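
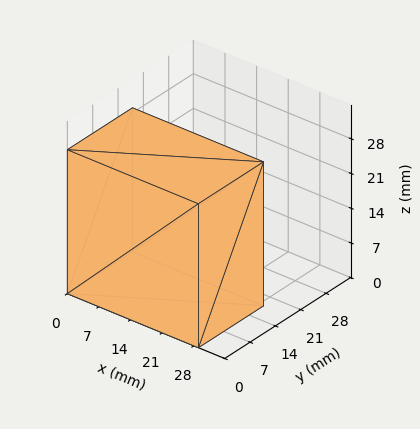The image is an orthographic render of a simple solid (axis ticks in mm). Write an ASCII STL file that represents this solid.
Reading the render: the shape is a rectangular box, roughly 29 × 18 mm footprint and 29 mm tall (dimensions read to the nearest mm from the axis ticks). For the STL, each face is triangulated and given an outward normal.

solid part
  facet normal 0.0000 0.0000 -1.0000
    outer loop
      vertex 29.00 18.00 0.00
      vertex 29.00 0.00 0.00
      vertex 0.00 0.00 0.00
    endloop
  endfacet
  facet normal 0.0000 0.0000 -1.0000
    outer loop
      vertex 0.00 18.00 0.00
      vertex 29.00 18.00 0.00
      vertex 0.00 0.00 0.00
    endloop
  endfacet
  facet normal 0.0000 0.0000 1.0000
    outer loop
      vertex 0.00 0.00 29.00
      vertex 29.00 0.00 29.00
      vertex 29.00 18.00 29.00
    endloop
  endfacet
  facet normal 0.0000 0.0000 1.0000
    outer loop
      vertex 0.00 0.00 29.00
      vertex 29.00 18.00 29.00
      vertex 0.00 18.00 29.00
    endloop
  endfacet
  facet normal 0.0000 -1.0000 0.0000
    outer loop
      vertex 0.00 0.00 0.00
      vertex 29.00 0.00 0.00
      vertex 29.00 0.00 29.00
    endloop
  endfacet
  facet normal 0.0000 -1.0000 0.0000
    outer loop
      vertex 0.00 0.00 0.00
      vertex 29.00 0.00 29.00
      vertex 0.00 0.00 29.00
    endloop
  endfacet
  facet normal 0.0000 1.0000 0.0000
    outer loop
      vertex 29.00 18.00 29.00
      vertex 29.00 18.00 0.00
      vertex 0.00 18.00 0.00
    endloop
  endfacet
  facet normal 0.0000 1.0000 0.0000
    outer loop
      vertex 0.00 18.00 29.00
      vertex 29.00 18.00 29.00
      vertex 0.00 18.00 0.00
    endloop
  endfacet
  facet normal -1.0000 0.0000 0.0000
    outer loop
      vertex 0.00 18.00 29.00
      vertex 0.00 18.00 0.00
      vertex 0.00 0.00 0.00
    endloop
  endfacet
  facet normal -1.0000 0.0000 0.0000
    outer loop
      vertex 0.00 0.00 29.00
      vertex 0.00 18.00 29.00
      vertex 0.00 0.00 0.00
    endloop
  endfacet
  facet normal 1.0000 0.0000 0.0000
    outer loop
      vertex 29.00 0.00 0.00
      vertex 29.00 18.00 0.00
      vertex 29.00 18.00 29.00
    endloop
  endfacet
  facet normal 1.0000 0.0000 0.0000
    outer loop
      vertex 29.00 0.00 0.00
      vertex 29.00 18.00 29.00
      vertex 29.00 0.00 29.00
    endloop
  endfacet
endsolid part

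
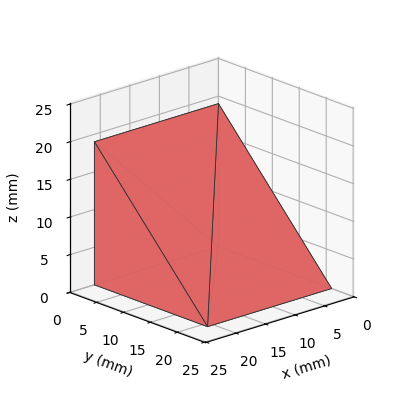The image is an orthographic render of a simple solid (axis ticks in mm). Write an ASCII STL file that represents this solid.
Reading the render: the shape is a wedge (ramp): 21 × 21 mm base, rising to 19 mm along the y=0 edge and sloping linearly to z=0 at y=21 (dimensions read to the nearest mm from the axis ticks). For the STL, each face is triangulated and given an outward normal.

solid part
  facet normal 0.0000 0.0000 -1.0000
    outer loop
      vertex 21.0 21.0 0.0
      vertex 21.0 0.0 0.0
      vertex 0.0 0.0 0.0
    endloop
  endfacet
  facet normal 0.0000 0.0000 -1.0000
    outer loop
      vertex 0.0 21.0 0.0
      vertex 21.0 21.0 0.0
      vertex 0.0 0.0 0.0
    endloop
  endfacet
  facet normal 0.0000 -1.0000 0.0000
    outer loop
      vertex 0.0 0.0 0.0
      vertex 21.0 0.0 0.0
      vertex 21.0 0.0 19.0
    endloop
  endfacet
  facet normal 0.0000 -1.0000 0.0000
    outer loop
      vertex 0.0 0.0 0.0
      vertex 21.0 0.0 19.0
      vertex 0.0 0.0 19.0
    endloop
  endfacet
  facet normal 0.0000 0.6709 0.7415
    outer loop
      vertex 0.0 0.0 19.0
      vertex 21.0 0.0 19.0
      vertex 21.0 21.0 0.0
    endloop
  endfacet
  facet normal 0.0000 0.6709 0.7415
    outer loop
      vertex 0.0 0.0 19.0
      vertex 21.0 21.0 0.0
      vertex 0.0 21.0 0.0
    endloop
  endfacet
  facet normal -1.0000 0.0000 0.0000
    outer loop
      vertex 0.0 0.0 19.0
      vertex 0.0 21.0 0.0
      vertex 0.0 0.0 0.0
    endloop
  endfacet
  facet normal 1.0000 0.0000 0.0000
    outer loop
      vertex 21.0 0.0 0.0
      vertex 21.0 21.0 0.0
      vertex 21.0 0.0 19.0
    endloop
  endfacet
endsolid part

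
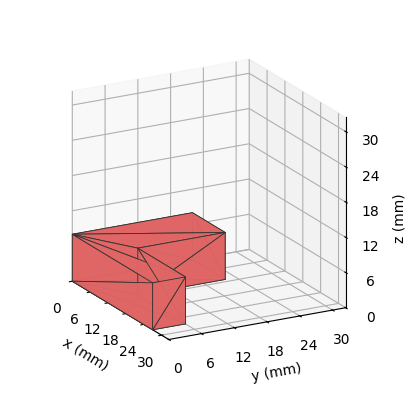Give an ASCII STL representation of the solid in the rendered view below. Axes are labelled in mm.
Reading the render: the shape is an L-shaped prism: outer 27 × 22 mm, arm thicknesses ≈ 6 mm (horizontal) and 11 mm (vertical), extruded 8 mm in z (dimensions read to the nearest mm from the axis ticks). For the STL, each face is triangulated and given an outward normal.

solid part
  facet normal 0.0000 0.0000 -1.0000
    outer loop
      vertex 27.000 6.000 0.000
      vertex 27.000 0.000 0.000
      vertex 0.000 0.000 0.000
    endloop
  endfacet
  facet normal 0.0000 0.0000 -1.0000
    outer loop
      vertex 11.000 6.000 0.000
      vertex 27.000 6.000 0.000
      vertex 0.000 0.000 0.000
    endloop
  endfacet
  facet normal 0.0000 0.0000 -1.0000
    outer loop
      vertex 11.000 22.000 0.000
      vertex 11.000 6.000 0.000
      vertex 0.000 0.000 0.000
    endloop
  endfacet
  facet normal 0.0000 0.0000 -1.0000
    outer loop
      vertex 0.000 22.000 0.000
      vertex 11.000 22.000 0.000
      vertex 0.000 0.000 0.000
    endloop
  endfacet
  facet normal 0.0000 0.0000 1.0000
    outer loop
      vertex 0.000 0.000 8.000
      vertex 27.000 0.000 8.000
      vertex 27.000 6.000 8.000
    endloop
  endfacet
  facet normal 0.0000 0.0000 1.0000
    outer loop
      vertex 0.000 0.000 8.000
      vertex 27.000 6.000 8.000
      vertex 11.000 6.000 8.000
    endloop
  endfacet
  facet normal 0.0000 0.0000 1.0000
    outer loop
      vertex 0.000 0.000 8.000
      vertex 11.000 6.000 8.000
      vertex 11.000 22.000 8.000
    endloop
  endfacet
  facet normal 0.0000 0.0000 1.0000
    outer loop
      vertex 0.000 0.000 8.000
      vertex 11.000 22.000 8.000
      vertex 0.000 22.000 8.000
    endloop
  endfacet
  facet normal 0.0000 -1.0000 0.0000
    outer loop
      vertex 0.000 0.000 0.000
      vertex 27.000 0.000 0.000
      vertex 27.000 0.000 8.000
    endloop
  endfacet
  facet normal 0.0000 -1.0000 0.0000
    outer loop
      vertex 0.000 0.000 0.000
      vertex 27.000 0.000 8.000
      vertex 0.000 0.000 8.000
    endloop
  endfacet
  facet normal 1.0000 0.0000 0.0000
    outer loop
      vertex 27.000 0.000 0.000
      vertex 27.000 6.000 0.000
      vertex 27.000 6.000 8.000
    endloop
  endfacet
  facet normal 1.0000 0.0000 0.0000
    outer loop
      vertex 27.000 0.000 0.000
      vertex 27.000 6.000 8.000
      vertex 27.000 0.000 8.000
    endloop
  endfacet
  facet normal 0.0000 1.0000 0.0000
    outer loop
      vertex 27.000 6.000 0.000
      vertex 11.000 6.000 0.000
      vertex 11.000 6.000 8.000
    endloop
  endfacet
  facet normal 0.0000 1.0000 0.0000
    outer loop
      vertex 27.000 6.000 0.000
      vertex 11.000 6.000 8.000
      vertex 27.000 6.000 8.000
    endloop
  endfacet
  facet normal 1.0000 0.0000 0.0000
    outer loop
      vertex 11.000 6.000 0.000
      vertex 11.000 22.000 0.000
      vertex 11.000 22.000 8.000
    endloop
  endfacet
  facet normal 1.0000 0.0000 0.0000
    outer loop
      vertex 11.000 6.000 0.000
      vertex 11.000 22.000 8.000
      vertex 11.000 6.000 8.000
    endloop
  endfacet
  facet normal 0.0000 1.0000 0.0000
    outer loop
      vertex 11.000 22.000 0.000
      vertex 0.000 22.000 0.000
      vertex 0.000 22.000 8.000
    endloop
  endfacet
  facet normal 0.0000 1.0000 0.0000
    outer loop
      vertex 11.000 22.000 0.000
      vertex 0.000 22.000 8.000
      vertex 11.000 22.000 8.000
    endloop
  endfacet
  facet normal -1.0000 0.0000 0.0000
    outer loop
      vertex 0.000 22.000 0.000
      vertex 0.000 0.000 0.000
      vertex 0.000 0.000 8.000
    endloop
  endfacet
  facet normal -1.0000 0.0000 0.0000
    outer loop
      vertex 0.000 22.000 0.000
      vertex 0.000 0.000 8.000
      vertex 0.000 22.000 8.000
    endloop
  endfacet
endsolid part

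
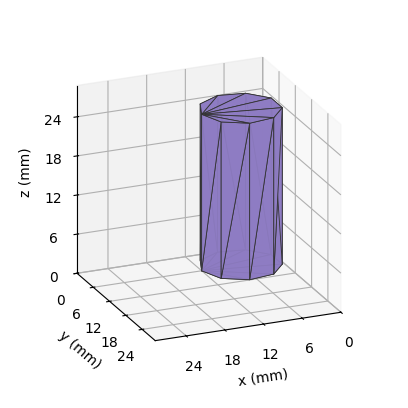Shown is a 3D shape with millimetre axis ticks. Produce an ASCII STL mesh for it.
Reading the render: the shape is a regular 9-sided prism (a cylinder approximated with 9 flat sides), circumscribed radius ≈ 6 mm, height ≈ 24 mm (dimensions read to the nearest mm from the axis ticks). For the STL, each face is triangulated and given an outward normal.

solid part
  facet normal 0.0000 0.0000 -1.0000
    outer loop
      vertex 7.042 11.909 0.000
      vertex 10.596 9.857 0.000
      vertex 12.000 6.000 0.000
    endloop
  endfacet
  facet normal 0.0000 0.0000 -1.0000
    outer loop
      vertex 3.000 11.196 0.000
      vertex 7.042 11.909 0.000
      vertex 12.000 6.000 0.000
    endloop
  endfacet
  facet normal 0.0000 0.0000 -1.0000
    outer loop
      vertex 0.362 8.052 0.000
      vertex 3.000 11.196 0.000
      vertex 12.000 6.000 0.000
    endloop
  endfacet
  facet normal 0.0000 0.0000 -1.0000
    outer loop
      vertex 0.362 3.948 0.000
      vertex 0.362 8.052 0.000
      vertex 12.000 6.000 0.000
    endloop
  endfacet
  facet normal 0.0000 0.0000 -1.0000
    outer loop
      vertex 3.000 0.804 0.000
      vertex 0.362 3.948 0.000
      vertex 12.000 6.000 0.000
    endloop
  endfacet
  facet normal 0.0000 0.0000 -1.0000
    outer loop
      vertex 7.042 0.091 0.000
      vertex 3.000 0.804 0.000
      vertex 12.000 6.000 0.000
    endloop
  endfacet
  facet normal 0.0000 0.0000 -1.0000
    outer loop
      vertex 10.596 2.143 0.000
      vertex 7.042 0.091 0.000
      vertex 12.000 6.000 0.000
    endloop
  endfacet
  facet normal 0.0000 0.0000 1.0000
    outer loop
      vertex 12.000 6.000 24.000
      vertex 10.596 9.857 24.000
      vertex 7.042 11.909 24.000
    endloop
  endfacet
  facet normal 0.0000 0.0000 1.0000
    outer loop
      vertex 12.000 6.000 24.000
      vertex 7.042 11.909 24.000
      vertex 3.000 11.196 24.000
    endloop
  endfacet
  facet normal 0.0000 0.0000 1.0000
    outer loop
      vertex 12.000 6.000 24.000
      vertex 3.000 11.196 24.000
      vertex 0.362 8.052 24.000
    endloop
  endfacet
  facet normal 0.0000 0.0000 1.0000
    outer loop
      vertex 12.000 6.000 24.000
      vertex 0.362 8.052 24.000
      vertex 0.362 3.948 24.000
    endloop
  endfacet
  facet normal 0.0000 0.0000 1.0000
    outer loop
      vertex 12.000 6.000 24.000
      vertex 0.362 3.948 24.000
      vertex 3.000 0.804 24.000
    endloop
  endfacet
  facet normal 0.0000 0.0000 1.0000
    outer loop
      vertex 12.000 6.000 24.000
      vertex 3.000 0.804 24.000
      vertex 7.042 0.091 24.000
    endloop
  endfacet
  facet normal 0.0000 0.0000 1.0000
    outer loop
      vertex 12.000 6.000 24.000
      vertex 7.042 0.091 24.000
      vertex 10.596 2.143 24.000
    endloop
  endfacet
  facet normal 0.9397 0.3421 0.0000
    outer loop
      vertex 12.000 6.000 0.000
      vertex 10.596 9.857 0.000
      vertex 10.596 9.857 24.000
    endloop
  endfacet
  facet normal 0.9397 0.3421 0.0000
    outer loop
      vertex 12.000 6.000 0.000
      vertex 10.596 9.857 24.000
      vertex 12.000 6.000 24.000
    endloop
  endfacet
  facet normal 0.5000 0.8660 0.0000
    outer loop
      vertex 10.596 9.857 0.000
      vertex 7.042 11.909 0.000
      vertex 7.042 11.909 24.000
    endloop
  endfacet
  facet normal 0.5000 0.8660 0.0000
    outer loop
      vertex 10.596 9.857 0.000
      vertex 7.042 11.909 24.000
      vertex 10.596 9.857 24.000
    endloop
  endfacet
  facet normal -0.1737 0.9848 0.0000
    outer loop
      vertex 7.042 11.909 0.000
      vertex 3.000 11.196 0.000
      vertex 3.000 11.196 24.000
    endloop
  endfacet
  facet normal -0.1737 0.9848 0.0000
    outer loop
      vertex 7.042 11.909 0.000
      vertex 3.000 11.196 24.000
      vertex 7.042 11.909 24.000
    endloop
  endfacet
  facet normal -0.7661 0.6428 0.0000
    outer loop
      vertex 3.000 11.196 0.000
      vertex 0.362 8.052 0.000
      vertex 0.362 8.052 24.000
    endloop
  endfacet
  facet normal -0.7661 0.6428 0.0000
    outer loop
      vertex 3.000 11.196 0.000
      vertex 0.362 8.052 24.000
      vertex 3.000 11.196 24.000
    endloop
  endfacet
  facet normal -1.0000 0.0000 0.0000
    outer loop
      vertex 0.362 8.052 0.000
      vertex 0.362 3.948 0.000
      vertex 0.362 3.948 24.000
    endloop
  endfacet
  facet normal -1.0000 0.0000 0.0000
    outer loop
      vertex 0.362 8.052 0.000
      vertex 0.362 3.948 24.000
      vertex 0.362 8.052 24.000
    endloop
  endfacet
  facet normal -0.7661 -0.6428 0.0000
    outer loop
      vertex 0.362 3.948 0.000
      vertex 3.000 0.804 0.000
      vertex 3.000 0.804 24.000
    endloop
  endfacet
  facet normal -0.7661 -0.6428 0.0000
    outer loop
      vertex 0.362 3.948 0.000
      vertex 3.000 0.804 24.000
      vertex 0.362 3.948 24.000
    endloop
  endfacet
  facet normal -0.1737 -0.9848 0.0000
    outer loop
      vertex 3.000 0.804 0.000
      vertex 7.042 0.091 0.000
      vertex 7.042 0.091 24.000
    endloop
  endfacet
  facet normal -0.1737 -0.9848 0.0000
    outer loop
      vertex 3.000 0.804 0.000
      vertex 7.042 0.091 24.000
      vertex 3.000 0.804 24.000
    endloop
  endfacet
  facet normal 0.5000 -0.8660 0.0000
    outer loop
      vertex 7.042 0.091 0.000
      vertex 10.596 2.143 0.000
      vertex 10.596 2.143 24.000
    endloop
  endfacet
  facet normal 0.5000 -0.8660 0.0000
    outer loop
      vertex 7.042 0.091 0.000
      vertex 10.596 2.143 24.000
      vertex 7.042 0.091 24.000
    endloop
  endfacet
  facet normal 0.9397 -0.3421 0.0000
    outer loop
      vertex 10.596 2.143 0.000
      vertex 12.000 6.000 0.000
      vertex 12.000 6.000 24.000
    endloop
  endfacet
  facet normal 0.9397 -0.3421 0.0000
    outer loop
      vertex 10.596 2.143 0.000
      vertex 12.000 6.000 24.000
      vertex 10.596 2.143 24.000
    endloop
  endfacet
endsolid part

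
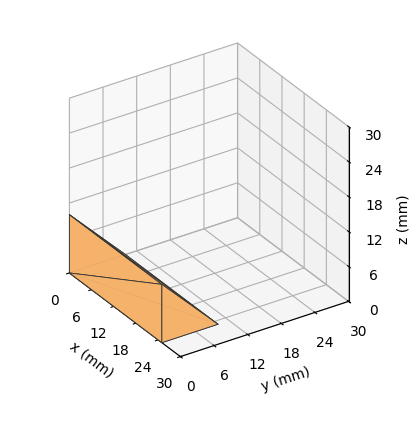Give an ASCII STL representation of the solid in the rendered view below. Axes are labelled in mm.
Reading the render: the shape is a wedge (ramp): 25 × 10 mm base, rising to 10 mm along the y=0 edge and sloping linearly to z=0 at y=10 (dimensions read to the nearest mm from the axis ticks). For the STL, each face is triangulated and given an outward normal.

solid part
  facet normal 0.0000 0.0000 -1.0000
    outer loop
      vertex 25.000 10.000 0.000
      vertex 25.000 0.000 0.000
      vertex 0.000 0.000 0.000
    endloop
  endfacet
  facet normal 0.0000 0.0000 -1.0000
    outer loop
      vertex 0.000 10.000 0.000
      vertex 25.000 10.000 0.000
      vertex 0.000 0.000 0.000
    endloop
  endfacet
  facet normal 0.0000 -1.0000 0.0000
    outer loop
      vertex 0.000 0.000 0.000
      vertex 25.000 0.000 0.000
      vertex 25.000 0.000 10.000
    endloop
  endfacet
  facet normal 0.0000 -1.0000 0.0000
    outer loop
      vertex 0.000 0.000 0.000
      vertex 25.000 0.000 10.000
      vertex 0.000 0.000 10.000
    endloop
  endfacet
  facet normal 0.0000 0.7071 0.7071
    outer loop
      vertex 0.000 0.000 10.000
      vertex 25.000 0.000 10.000
      vertex 25.000 10.000 0.000
    endloop
  endfacet
  facet normal 0.0000 0.7071 0.7071
    outer loop
      vertex 0.000 0.000 10.000
      vertex 25.000 10.000 0.000
      vertex 0.000 10.000 0.000
    endloop
  endfacet
  facet normal -1.0000 0.0000 0.0000
    outer loop
      vertex 0.000 0.000 10.000
      vertex 0.000 10.000 0.000
      vertex 0.000 0.000 0.000
    endloop
  endfacet
  facet normal 1.0000 0.0000 0.0000
    outer loop
      vertex 25.000 0.000 0.000
      vertex 25.000 10.000 0.000
      vertex 25.000 0.000 10.000
    endloop
  endfacet
endsolid part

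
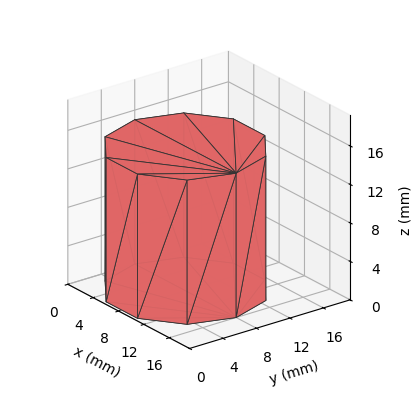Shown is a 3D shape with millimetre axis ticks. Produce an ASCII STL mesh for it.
Reading the render: the shape is a regular 10-sided prism (a cylinder approximated with 10 flat sides), circumscribed radius ≈ 8 mm, height ≈ 15 mm (dimensions read to the nearest mm from the axis ticks). For the STL, each face is triangulated and given an outward normal.

solid part
  facet normal 0.0000 0.0000 -1.0000
    outer loop
      vertex 10.472 15.608 0.000
      vertex 14.472 12.702 0.000
      vertex 16.000 8.000 0.000
    endloop
  endfacet
  facet normal 0.0000 0.0000 -1.0000
    outer loop
      vertex 5.528 15.608 0.000
      vertex 10.472 15.608 0.000
      vertex 16.000 8.000 0.000
    endloop
  endfacet
  facet normal 0.0000 0.0000 -1.0000
    outer loop
      vertex 1.528 12.702 0.000
      vertex 5.528 15.608 0.000
      vertex 16.000 8.000 0.000
    endloop
  endfacet
  facet normal 0.0000 0.0000 -1.0000
    outer loop
      vertex 0.000 8.000 0.000
      vertex 1.528 12.702 0.000
      vertex 16.000 8.000 0.000
    endloop
  endfacet
  facet normal 0.0000 0.0000 -1.0000
    outer loop
      vertex 1.528 3.298 0.000
      vertex 0.000 8.000 0.000
      vertex 16.000 8.000 0.000
    endloop
  endfacet
  facet normal 0.0000 0.0000 -1.0000
    outer loop
      vertex 5.528 0.392 0.000
      vertex 1.528 3.298 0.000
      vertex 16.000 8.000 0.000
    endloop
  endfacet
  facet normal 0.0000 0.0000 -1.0000
    outer loop
      vertex 10.472 0.392 0.000
      vertex 5.528 0.392 0.000
      vertex 16.000 8.000 0.000
    endloop
  endfacet
  facet normal 0.0000 0.0000 -1.0000
    outer loop
      vertex 14.472 3.298 0.000
      vertex 10.472 0.392 0.000
      vertex 16.000 8.000 0.000
    endloop
  endfacet
  facet normal 0.0000 0.0000 1.0000
    outer loop
      vertex 16.000 8.000 15.000
      vertex 14.472 12.702 15.000
      vertex 10.472 15.608 15.000
    endloop
  endfacet
  facet normal 0.0000 0.0000 1.0000
    outer loop
      vertex 16.000 8.000 15.000
      vertex 10.472 15.608 15.000
      vertex 5.528 15.608 15.000
    endloop
  endfacet
  facet normal 0.0000 0.0000 1.0000
    outer loop
      vertex 16.000 8.000 15.000
      vertex 5.528 15.608 15.000
      vertex 1.528 12.702 15.000
    endloop
  endfacet
  facet normal 0.0000 0.0000 1.0000
    outer loop
      vertex 16.000 8.000 15.000
      vertex 1.528 12.702 15.000
      vertex 0.000 8.000 15.000
    endloop
  endfacet
  facet normal 0.0000 0.0000 1.0000
    outer loop
      vertex 16.000 8.000 15.000
      vertex 0.000 8.000 15.000
      vertex 1.528 3.298 15.000
    endloop
  endfacet
  facet normal 0.0000 0.0000 1.0000
    outer loop
      vertex 16.000 8.000 15.000
      vertex 1.528 3.298 15.000
      vertex 5.528 0.392 15.000
    endloop
  endfacet
  facet normal 0.0000 0.0000 1.0000
    outer loop
      vertex 16.000 8.000 15.000
      vertex 5.528 0.392 15.000
      vertex 10.472 0.392 15.000
    endloop
  endfacet
  facet normal 0.0000 0.0000 1.0000
    outer loop
      vertex 16.000 8.000 15.000
      vertex 10.472 0.392 15.000
      vertex 14.472 3.298 15.000
    endloop
  endfacet
  facet normal 0.9510 0.3091 0.0000
    outer loop
      vertex 16.000 8.000 0.000
      vertex 14.472 12.702 0.000
      vertex 14.472 12.702 15.000
    endloop
  endfacet
  facet normal 0.9510 0.3091 0.0000
    outer loop
      vertex 16.000 8.000 0.000
      vertex 14.472 12.702 15.000
      vertex 16.000 8.000 15.000
    endloop
  endfacet
  facet normal 0.5878 0.8090 0.0000
    outer loop
      vertex 14.472 12.702 0.000
      vertex 10.472 15.608 0.000
      vertex 10.472 15.608 15.000
    endloop
  endfacet
  facet normal 0.5878 0.8090 0.0000
    outer loop
      vertex 14.472 12.702 0.000
      vertex 10.472 15.608 15.000
      vertex 14.472 12.702 15.000
    endloop
  endfacet
  facet normal 0.0000 1.0000 0.0000
    outer loop
      vertex 10.472 15.608 0.000
      vertex 5.528 15.608 0.000
      vertex 5.528 15.608 15.000
    endloop
  endfacet
  facet normal 0.0000 1.0000 0.0000
    outer loop
      vertex 10.472 15.608 0.000
      vertex 5.528 15.608 15.000
      vertex 10.472 15.608 15.000
    endloop
  endfacet
  facet normal -0.5878 0.8090 0.0000
    outer loop
      vertex 5.528 15.608 0.000
      vertex 1.528 12.702 0.000
      vertex 1.528 12.702 15.000
    endloop
  endfacet
  facet normal -0.5878 0.8090 0.0000
    outer loop
      vertex 5.528 15.608 0.000
      vertex 1.528 12.702 15.000
      vertex 5.528 15.608 15.000
    endloop
  endfacet
  facet normal -0.9510 0.3091 0.0000
    outer loop
      vertex 1.528 12.702 0.000
      vertex 0.000 8.000 0.000
      vertex 0.000 8.000 15.000
    endloop
  endfacet
  facet normal -0.9510 0.3091 0.0000
    outer loop
      vertex 1.528 12.702 0.000
      vertex 0.000 8.000 15.000
      vertex 1.528 12.702 15.000
    endloop
  endfacet
  facet normal -0.9510 -0.3091 0.0000
    outer loop
      vertex 0.000 8.000 0.000
      vertex 1.528 3.298 0.000
      vertex 1.528 3.298 15.000
    endloop
  endfacet
  facet normal -0.9510 -0.3091 0.0000
    outer loop
      vertex 0.000 8.000 0.000
      vertex 1.528 3.298 15.000
      vertex 0.000 8.000 15.000
    endloop
  endfacet
  facet normal -0.5878 -0.8090 0.0000
    outer loop
      vertex 1.528 3.298 0.000
      vertex 5.528 0.392 0.000
      vertex 5.528 0.392 15.000
    endloop
  endfacet
  facet normal -0.5878 -0.8090 0.0000
    outer loop
      vertex 1.528 3.298 0.000
      vertex 5.528 0.392 15.000
      vertex 1.528 3.298 15.000
    endloop
  endfacet
  facet normal 0.0000 -1.0000 0.0000
    outer loop
      vertex 5.528 0.392 0.000
      vertex 10.472 0.392 0.000
      vertex 10.472 0.392 15.000
    endloop
  endfacet
  facet normal 0.0000 -1.0000 0.0000
    outer loop
      vertex 5.528 0.392 0.000
      vertex 10.472 0.392 15.000
      vertex 5.528 0.392 15.000
    endloop
  endfacet
  facet normal 0.5878 -0.8090 0.0000
    outer loop
      vertex 10.472 0.392 0.000
      vertex 14.472 3.298 0.000
      vertex 14.472 3.298 15.000
    endloop
  endfacet
  facet normal 0.5878 -0.8090 0.0000
    outer loop
      vertex 10.472 0.392 0.000
      vertex 14.472 3.298 15.000
      vertex 10.472 0.392 15.000
    endloop
  endfacet
  facet normal 0.9510 -0.3091 0.0000
    outer loop
      vertex 14.472 3.298 0.000
      vertex 16.000 8.000 0.000
      vertex 16.000 8.000 15.000
    endloop
  endfacet
  facet normal 0.9510 -0.3091 0.0000
    outer loop
      vertex 14.472 3.298 0.000
      vertex 16.000 8.000 15.000
      vertex 14.472 3.298 15.000
    endloop
  endfacet
endsolid part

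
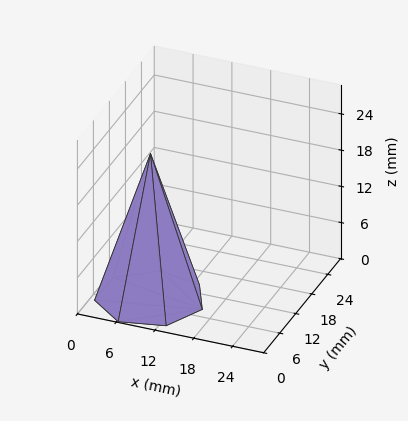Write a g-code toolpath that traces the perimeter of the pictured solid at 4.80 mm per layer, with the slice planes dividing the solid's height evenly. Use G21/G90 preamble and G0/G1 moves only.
Reading the render: the shape is a regular 7-sided pyramid, base circumscribed radius ≈ 8 mm, apex at z ≈ 24 mm (dimensions read to the nearest mm from the axis ticks). For the g-code, the solid's height is divided into equal slices at the stated Δz and each level perimeter traced with G1 moves after a G0 lift.

; perimeter-only toolpath
G21 ; units = mm
G90 ; absolute positioning
G28 ; home
; layer 1
G0 Z4.80
G0 X14.40 Y8.00
G1 X11.99 Y13.00
G1 X6.58 Y14.24
G1 X2.23 Y10.78
G1 X2.23 Y5.22
G1 X6.58 Y1.76
G1 X11.99 Y3.00
G1 X14.40 Y8.00
; layer 2
G0 Z9.60
G0 X12.80 Y8.00
G1 X10.99 Y11.75
G1 X6.93 Y12.68
G1 X3.67 Y10.08
G1 X3.67 Y5.92
G1 X6.93 Y3.32
G1 X10.99 Y4.25
G1 X12.80 Y8.00
; layer 3
G0 Z14.40
G0 X11.20 Y8.00
G1 X10.00 Y10.50
G1 X7.29 Y11.12
G1 X5.12 Y9.39
G1 X5.12 Y6.61
G1 X7.29 Y4.88
G1 X10.00 Y5.50
G1 X11.20 Y8.00
; layer 4
G0 Z19.20
G0 X9.60 Y8.00
G1 X9.00 Y9.25
G1 X7.64 Y9.56
G1 X6.56 Y8.69
G1 X6.56 Y7.31
G1 X7.64 Y6.44
G1 X9.00 Y6.75
G1 X9.60 Y8.00
M2 ; end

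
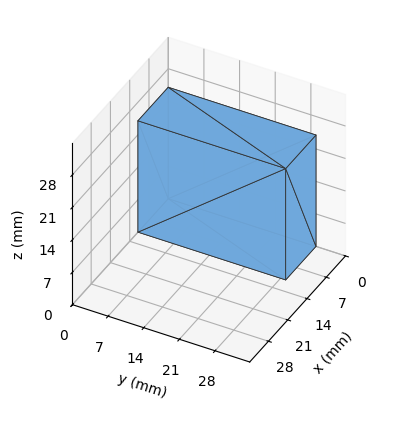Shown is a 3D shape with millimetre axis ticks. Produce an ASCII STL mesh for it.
Reading the render: the shape is a rectangular box, roughly 11 × 29 mm footprint and 24 mm tall (dimensions read to the nearest mm from the axis ticks). For the STL, each face is triangulated and given an outward normal.

solid part
  facet normal 0.0000 0.0000 -1.0000
    outer loop
      vertex 11.0 29.0 0.0
      vertex 11.0 0.0 0.0
      vertex 0.0 0.0 0.0
    endloop
  endfacet
  facet normal 0.0000 0.0000 -1.0000
    outer loop
      vertex 0.0 29.0 0.0
      vertex 11.0 29.0 0.0
      vertex 0.0 0.0 0.0
    endloop
  endfacet
  facet normal 0.0000 0.0000 1.0000
    outer loop
      vertex 0.0 0.0 24.0
      vertex 11.0 0.0 24.0
      vertex 11.0 29.0 24.0
    endloop
  endfacet
  facet normal 0.0000 0.0000 1.0000
    outer loop
      vertex 0.0 0.0 24.0
      vertex 11.0 29.0 24.0
      vertex 0.0 29.0 24.0
    endloop
  endfacet
  facet normal 0.0000 -1.0000 0.0000
    outer loop
      vertex 0.0 0.0 0.0
      vertex 11.0 0.0 0.0
      vertex 11.0 0.0 24.0
    endloop
  endfacet
  facet normal 0.0000 -1.0000 0.0000
    outer loop
      vertex 0.0 0.0 0.0
      vertex 11.0 0.0 24.0
      vertex 0.0 0.0 24.0
    endloop
  endfacet
  facet normal 0.0000 1.0000 0.0000
    outer loop
      vertex 11.0 29.0 24.0
      vertex 11.0 29.0 0.0
      vertex 0.0 29.0 0.0
    endloop
  endfacet
  facet normal 0.0000 1.0000 0.0000
    outer loop
      vertex 0.0 29.0 24.0
      vertex 11.0 29.0 24.0
      vertex 0.0 29.0 0.0
    endloop
  endfacet
  facet normal -1.0000 0.0000 0.0000
    outer loop
      vertex 0.0 29.0 24.0
      vertex 0.0 29.0 0.0
      vertex 0.0 0.0 0.0
    endloop
  endfacet
  facet normal -1.0000 0.0000 0.0000
    outer loop
      vertex 0.0 0.0 24.0
      vertex 0.0 29.0 24.0
      vertex 0.0 0.0 0.0
    endloop
  endfacet
  facet normal 1.0000 0.0000 0.0000
    outer loop
      vertex 11.0 0.0 0.0
      vertex 11.0 29.0 0.0
      vertex 11.0 29.0 24.0
    endloop
  endfacet
  facet normal 1.0000 0.0000 0.0000
    outer loop
      vertex 11.0 0.0 0.0
      vertex 11.0 29.0 24.0
      vertex 11.0 0.0 24.0
    endloop
  endfacet
endsolid part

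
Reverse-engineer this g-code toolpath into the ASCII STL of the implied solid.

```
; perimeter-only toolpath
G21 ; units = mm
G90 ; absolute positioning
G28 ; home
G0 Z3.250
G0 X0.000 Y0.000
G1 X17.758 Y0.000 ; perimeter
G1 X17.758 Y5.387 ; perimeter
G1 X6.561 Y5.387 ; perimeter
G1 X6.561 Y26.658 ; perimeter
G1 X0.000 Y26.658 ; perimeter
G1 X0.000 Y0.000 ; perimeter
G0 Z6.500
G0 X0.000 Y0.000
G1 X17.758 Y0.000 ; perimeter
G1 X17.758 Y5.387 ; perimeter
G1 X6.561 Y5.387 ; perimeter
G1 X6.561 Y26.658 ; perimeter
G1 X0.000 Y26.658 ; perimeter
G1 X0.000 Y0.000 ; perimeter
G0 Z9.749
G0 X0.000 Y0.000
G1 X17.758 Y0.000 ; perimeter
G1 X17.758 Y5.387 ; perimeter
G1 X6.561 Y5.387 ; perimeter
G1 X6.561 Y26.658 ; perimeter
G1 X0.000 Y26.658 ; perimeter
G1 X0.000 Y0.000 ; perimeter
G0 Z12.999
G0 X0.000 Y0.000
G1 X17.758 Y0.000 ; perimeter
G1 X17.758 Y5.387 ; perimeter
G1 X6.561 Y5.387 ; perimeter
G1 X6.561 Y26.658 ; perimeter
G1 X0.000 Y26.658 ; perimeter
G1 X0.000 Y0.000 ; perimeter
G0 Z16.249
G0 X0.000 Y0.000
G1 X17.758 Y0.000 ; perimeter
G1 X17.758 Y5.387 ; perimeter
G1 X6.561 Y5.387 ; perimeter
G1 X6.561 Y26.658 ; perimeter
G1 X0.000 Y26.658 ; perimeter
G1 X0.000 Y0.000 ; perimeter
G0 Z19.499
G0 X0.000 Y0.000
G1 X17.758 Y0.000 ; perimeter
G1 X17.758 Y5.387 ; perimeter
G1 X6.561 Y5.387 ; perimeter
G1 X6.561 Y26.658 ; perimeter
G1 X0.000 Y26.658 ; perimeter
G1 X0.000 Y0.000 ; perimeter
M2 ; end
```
solid part
  facet normal 0.0000 0.0000 -1.0000
    outer loop
      vertex 17.758 5.387 0.000
      vertex 17.758 0.000 0.000
      vertex 0.000 0.000 0.000
    endloop
  endfacet
  facet normal 0.0000 0.0000 -1.0000
    outer loop
      vertex 6.561 5.387 0.000
      vertex 17.758 5.387 0.000
      vertex 0.000 0.000 0.000
    endloop
  endfacet
  facet normal 0.0000 0.0000 -1.0000
    outer loop
      vertex 6.561 26.658 0.000
      vertex 6.561 5.387 0.000
      vertex 0.000 0.000 0.000
    endloop
  endfacet
  facet normal 0.0000 0.0000 -1.0000
    outer loop
      vertex 0.000 26.658 0.000
      vertex 6.561 26.658 0.000
      vertex 0.000 0.000 0.000
    endloop
  endfacet
  facet normal 0.0000 0.0000 1.0000
    outer loop
      vertex 0.000 0.000 19.499
      vertex 17.758 0.000 19.499
      vertex 17.758 5.387 19.499
    endloop
  endfacet
  facet normal 0.0000 0.0000 1.0000
    outer loop
      vertex 0.000 0.000 19.499
      vertex 17.758 5.387 19.499
      vertex 6.561 5.387 19.499
    endloop
  endfacet
  facet normal 0.0000 0.0000 1.0000
    outer loop
      vertex 0.000 0.000 19.499
      vertex 6.561 5.387 19.499
      vertex 6.561 26.658 19.499
    endloop
  endfacet
  facet normal 0.0000 0.0000 1.0000
    outer loop
      vertex 0.000 0.000 19.499
      vertex 6.561 26.658 19.499
      vertex 0.000 26.658 19.499
    endloop
  endfacet
  facet normal 0.0000 -1.0000 0.0000
    outer loop
      vertex 0.000 0.000 0.000
      vertex 17.758 0.000 0.000
      vertex 17.758 0.000 19.499
    endloop
  endfacet
  facet normal 0.0000 -1.0000 0.0000
    outer loop
      vertex 0.000 0.000 0.000
      vertex 17.758 0.000 19.499
      vertex 0.000 0.000 19.499
    endloop
  endfacet
  facet normal 1.0000 0.0000 0.0000
    outer loop
      vertex 17.758 0.000 0.000
      vertex 17.758 5.387 0.000
      vertex 17.758 5.387 19.499
    endloop
  endfacet
  facet normal 1.0000 0.0000 0.0000
    outer loop
      vertex 17.758 0.000 0.000
      vertex 17.758 5.387 19.499
      vertex 17.758 0.000 19.499
    endloop
  endfacet
  facet normal 0.0000 1.0000 0.0000
    outer loop
      vertex 17.758 5.387 0.000
      vertex 6.561 5.387 0.000
      vertex 6.561 5.387 19.499
    endloop
  endfacet
  facet normal 0.0000 1.0000 0.0000
    outer loop
      vertex 17.758 5.387 0.000
      vertex 6.561 5.387 19.499
      vertex 17.758 5.387 19.499
    endloop
  endfacet
  facet normal 1.0000 0.0000 0.0000
    outer loop
      vertex 6.561 5.387 0.000
      vertex 6.561 26.658 0.000
      vertex 6.561 26.658 19.499
    endloop
  endfacet
  facet normal 1.0000 0.0000 0.0000
    outer loop
      vertex 6.561 5.387 0.000
      vertex 6.561 26.658 19.499
      vertex 6.561 5.387 19.499
    endloop
  endfacet
  facet normal 0.0000 1.0000 0.0000
    outer loop
      vertex 6.561 26.658 0.000
      vertex 0.000 26.658 0.000
      vertex 0.000 26.658 19.499
    endloop
  endfacet
  facet normal 0.0000 1.0000 0.0000
    outer loop
      vertex 6.561 26.658 0.000
      vertex 0.000 26.658 19.499
      vertex 6.561 26.658 19.499
    endloop
  endfacet
  facet normal -1.0000 0.0000 0.0000
    outer loop
      vertex 0.000 26.658 0.000
      vertex 0.000 0.000 0.000
      vertex 0.000 0.000 19.499
    endloop
  endfacet
  facet normal -1.0000 0.0000 0.0000
    outer loop
      vertex 0.000 26.658 0.000
      vertex 0.000 0.000 19.499
      vertex 0.000 26.658 19.499
    endloop
  endfacet
endsolid part

The G0 Z moves step by Δz≈3.250 mm. Every layer's G1 loop is the same polygon, so the solid is a straight extrusion of it from z=0 to z≈19.5. Closing with flat bottom and top caps and triangulating gives 20 facets — an L-shaped prism: outer 17.8 × 26.7 mm, arm thicknesses ≈ 5.39 mm (horizontal) and 6.56 mm (vertical), extruded 19.5 mm in z.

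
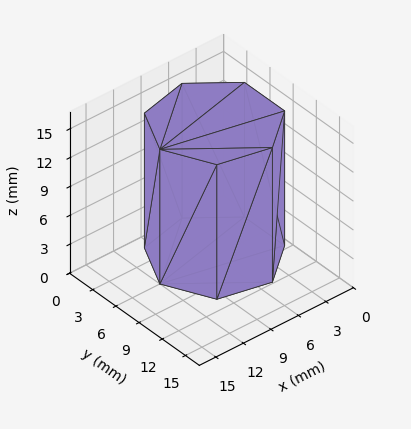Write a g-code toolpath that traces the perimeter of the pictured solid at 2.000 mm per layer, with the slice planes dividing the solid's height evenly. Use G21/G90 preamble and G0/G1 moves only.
Reading the render: the shape is a regular 7-sided prism (a cylinder approximated with 7 flat sides), circumscribed radius ≈ 6 mm, height ≈ 14 mm (dimensions read to the nearest mm from the axis ticks). For the g-code, the solid's height is divided into equal slices at the stated Δz and each level perimeter traced with G1 moves after a G0 lift.

; perimeter-only toolpath
G21 ; units = mm
G90 ; absolute positioning
G28 ; home
; layer 1
G0 Z2.000
G0 X12.000 Y6.000
G1 X9.741 Y10.691
G1 X4.665 Y11.850
G1 X0.594 Y8.603
G1 X0.594 Y3.397
G1 X4.665 Y0.150
G1 X9.741 Y1.309
G1 X12.000 Y6.000
; layer 2
G0 Z4.000
G0 X12.000 Y6.000
G1 X9.741 Y10.691
G1 X4.665 Y11.850
G1 X0.594 Y8.603
G1 X0.594 Y3.397
G1 X4.665 Y0.150
G1 X9.741 Y1.309
G1 X12.000 Y6.000
; layer 3
G0 Z6.000
G0 X12.000 Y6.000
G1 X9.741 Y10.691
G1 X4.665 Y11.850
G1 X0.594 Y8.603
G1 X0.594 Y3.397
G1 X4.665 Y0.150
G1 X9.741 Y1.309
G1 X12.000 Y6.000
; layer 4
G0 Z8.000
G0 X12.000 Y6.000
G1 X9.741 Y10.691
G1 X4.665 Y11.850
G1 X0.594 Y8.603
G1 X0.594 Y3.397
G1 X4.665 Y0.150
G1 X9.741 Y1.309
G1 X12.000 Y6.000
; layer 5
G0 Z10.000
G0 X12.000 Y6.000
G1 X9.741 Y10.691
G1 X4.665 Y11.850
G1 X0.594 Y8.603
G1 X0.594 Y3.397
G1 X4.665 Y0.150
G1 X9.741 Y1.309
G1 X12.000 Y6.000
; layer 6
G0 Z12.000
G0 X12.000 Y6.000
G1 X9.741 Y10.691
G1 X4.665 Y11.850
G1 X0.594 Y8.603
G1 X0.594 Y3.397
G1 X4.665 Y0.150
G1 X9.741 Y1.309
G1 X12.000 Y6.000
; layer 7
G0 Z14.000
G0 X12.000 Y6.000
G1 X9.741 Y10.691
G1 X4.665 Y11.850
G1 X0.594 Y8.603
G1 X0.594 Y3.397
G1 X4.665 Y0.150
G1 X9.741 Y1.309
G1 X12.000 Y6.000
M2 ; end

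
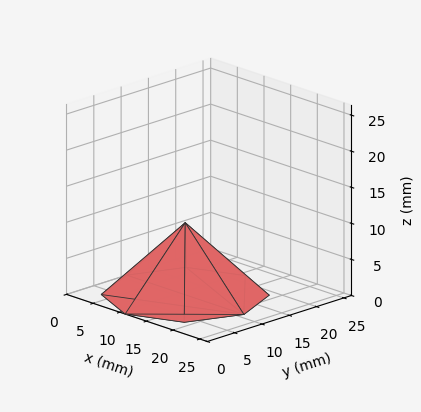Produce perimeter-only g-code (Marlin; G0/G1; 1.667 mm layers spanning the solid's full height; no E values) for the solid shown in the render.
Reading the render: the shape is a regular 8-sided pyramid, base circumscribed radius ≈ 11 mm, apex at z ≈ 10 mm (dimensions read to the nearest mm from the axis ticks). For the g-code, the solid's height is divided into equal slices at the stated Δz and each level perimeter traced with G1 moves after a G0 lift.

; perimeter-only toolpath
G21 ; units = mm
G90 ; absolute positioning
G28 ; home
; layer 1
G0 Z1.667
G0 X20.167 Y11.000
G1 X17.482 Y17.482
G1 X11.000 Y20.167
G1 X4.518 Y17.482
G1 X1.833 Y11.000
G1 X4.518 Y4.518
G1 X11.000 Y1.833
G1 X17.482 Y4.518
G1 X20.167 Y11.000
; layer 2
G0 Z3.333
G0 X18.333 Y11.000
G1 X16.185 Y16.185
G1 X11.000 Y18.333
G1 X5.815 Y16.185
G1 X3.667 Y11.000
G1 X5.815 Y5.815
G1 X11.000 Y3.667
G1 X16.185 Y5.815
G1 X18.333 Y11.000
; layer 3
G0 Z5.000
G0 X16.500 Y11.000
G1 X14.889 Y14.889
G1 X11.000 Y16.500
G1 X7.111 Y14.889
G1 X5.500 Y11.000
G1 X7.111 Y7.111
G1 X11.000 Y5.500
G1 X14.889 Y7.111
G1 X16.500 Y11.000
; layer 4
G0 Z6.667
G0 X14.667 Y11.000
G1 X13.593 Y13.593
G1 X11.000 Y14.667
G1 X8.407 Y13.593
G1 X7.333 Y11.000
G1 X8.407 Y8.407
G1 X11.000 Y7.333
G1 X13.593 Y8.407
G1 X14.667 Y11.000
; layer 5
G0 Z8.333
G0 X12.833 Y11.000
G1 X12.296 Y12.296
G1 X11.000 Y12.833
G1 X9.704 Y12.296
G1 X9.167 Y11.000
G1 X9.704 Y9.704
G1 X11.000 Y9.167
G1 X12.296 Y9.704
G1 X12.833 Y11.000
M2 ; end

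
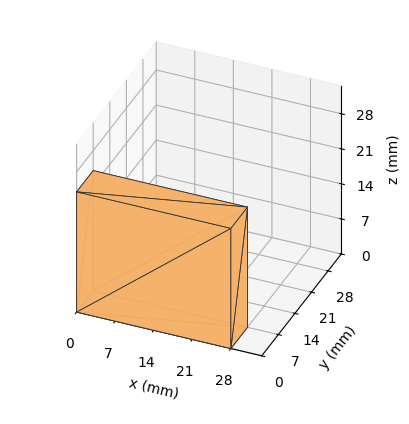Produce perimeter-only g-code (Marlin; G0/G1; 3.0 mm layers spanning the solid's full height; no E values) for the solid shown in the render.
Reading the render: the shape is a rectangular box, roughly 28 × 7 mm footprint and 24 mm tall (dimensions read to the nearest mm from the axis ticks). For the g-code, the solid's height is divided into equal slices at the stated Δz and each level perimeter traced with G1 moves after a G0 lift.

; perimeter-only toolpath
G21 ; units = mm
G90 ; absolute positioning
G28 ; home
; layer 1
G0 Z3.0
G0 X0.0 Y0.0
G1 X28.0 Y0.0
G1 X28.0 Y7.0
G1 X0.0 Y7.0
G1 X0.0 Y0.0
; layer 2
G0 Z6.0
G0 X0.0 Y0.0
G1 X28.0 Y0.0
G1 X28.0 Y7.0
G1 X0.0 Y7.0
G1 X0.0 Y0.0
; layer 3
G0 Z9.0
G0 X0.0 Y0.0
G1 X28.0 Y0.0
G1 X28.0 Y7.0
G1 X0.0 Y7.0
G1 X0.0 Y0.0
; layer 4
G0 Z12.0
G0 X0.0 Y0.0
G1 X28.0 Y0.0
G1 X28.0 Y7.0
G1 X0.0 Y7.0
G1 X0.0 Y0.0
; layer 5
G0 Z15.0
G0 X0.0 Y0.0
G1 X28.0 Y0.0
G1 X28.0 Y7.0
G1 X0.0 Y7.0
G1 X0.0 Y0.0
; layer 6
G0 Z18.0
G0 X0.0 Y0.0
G1 X28.0 Y0.0
G1 X28.0 Y7.0
G1 X0.0 Y7.0
G1 X0.0 Y0.0
; layer 7
G0 Z21.0
G0 X0.0 Y0.0
G1 X28.0 Y0.0
G1 X28.0 Y7.0
G1 X0.0 Y7.0
G1 X0.0 Y0.0
; layer 8
G0 Z24.0
G0 X0.0 Y0.0
G1 X28.0 Y0.0
G1 X28.0 Y7.0
G1 X0.0 Y7.0
G1 X0.0 Y0.0
M2 ; end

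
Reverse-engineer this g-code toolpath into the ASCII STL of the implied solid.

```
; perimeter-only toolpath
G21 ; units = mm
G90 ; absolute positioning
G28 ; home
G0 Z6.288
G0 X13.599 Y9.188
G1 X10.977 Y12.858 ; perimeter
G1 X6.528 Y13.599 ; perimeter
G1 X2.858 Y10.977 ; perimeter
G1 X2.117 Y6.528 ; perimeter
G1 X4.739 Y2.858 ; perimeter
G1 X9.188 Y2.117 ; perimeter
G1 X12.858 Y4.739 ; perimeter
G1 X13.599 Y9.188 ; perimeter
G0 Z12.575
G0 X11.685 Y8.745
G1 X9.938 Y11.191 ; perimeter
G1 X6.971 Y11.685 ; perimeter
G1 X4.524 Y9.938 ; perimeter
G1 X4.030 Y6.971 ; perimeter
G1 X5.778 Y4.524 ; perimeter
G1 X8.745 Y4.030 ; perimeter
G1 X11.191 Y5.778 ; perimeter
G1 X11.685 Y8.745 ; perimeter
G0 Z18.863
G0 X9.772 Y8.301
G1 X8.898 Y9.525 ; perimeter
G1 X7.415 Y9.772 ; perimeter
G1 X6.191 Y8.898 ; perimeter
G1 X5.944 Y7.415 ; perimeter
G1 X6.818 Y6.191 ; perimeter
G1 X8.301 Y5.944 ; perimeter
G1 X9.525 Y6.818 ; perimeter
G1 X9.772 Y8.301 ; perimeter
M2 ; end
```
solid part
  facet normal 0.0000 0.0000 -1.0000
    outer loop
      vertex 6.085 15.513 0.000
      vertex 12.017 14.525 0.000
      vertex 15.513 9.631 0.000
    endloop
  endfacet
  facet normal 0.0000 0.0000 -1.0000
    outer loop
      vertex 1.191 12.017 0.000
      vertex 6.085 15.513 0.000
      vertex 15.513 9.631 0.000
    endloop
  endfacet
  facet normal 0.0000 0.0000 -1.0000
    outer loop
      vertex 0.203 6.085 0.000
      vertex 1.191 12.017 0.000
      vertex 15.513 9.631 0.000
    endloop
  endfacet
  facet normal 0.0000 0.0000 -1.0000
    outer loop
      vertex 3.699 1.191 0.000
      vertex 0.203 6.085 0.000
      vertex 15.513 9.631 0.000
    endloop
  endfacet
  facet normal 0.0000 0.0000 -1.0000
    outer loop
      vertex 9.631 0.203 0.000
      vertex 3.699 1.191 0.000
      vertex 15.513 9.631 0.000
    endloop
  endfacet
  facet normal 0.0000 0.0000 -1.0000
    outer loop
      vertex 14.525 3.699 0.000
      vertex 9.631 0.203 0.000
      vertex 15.513 9.631 0.000
    endloop
  endfacet
  facet normal 0.7818 0.5585 0.2773
    outer loop
      vertex 15.513 9.631 0.000
      vertex 12.017 14.525 0.000
      vertex 7.858 7.858 25.151
    endloop
  endfacet
  facet normal 0.1578 0.9477 0.2773
    outer loop
      vertex 12.017 14.525 0.000
      vertex 6.085 15.513 0.000
      vertex 7.858 7.858 25.151
    endloop
  endfacet
  facet normal -0.5585 0.7818 0.2773
    outer loop
      vertex 6.085 15.513 0.000
      vertex 1.191 12.017 0.000
      vertex 7.858 7.858 25.151
    endloop
  endfacet
  facet normal -0.9477 0.1578 0.2773
    outer loop
      vertex 1.191 12.017 0.000
      vertex 0.203 6.085 0.000
      vertex 7.858 7.858 25.151
    endloop
  endfacet
  facet normal -0.7818 -0.5585 0.2773
    outer loop
      vertex 0.203 6.085 0.000
      vertex 3.699 1.191 0.000
      vertex 7.858 7.858 25.151
    endloop
  endfacet
  facet normal -0.1578 -0.9477 0.2773
    outer loop
      vertex 3.699 1.191 0.000
      vertex 9.631 0.203 0.000
      vertex 7.858 7.858 25.151
    endloop
  endfacet
  facet normal 0.5585 -0.7818 0.2773
    outer loop
      vertex 9.631 0.203 0.000
      vertex 14.525 3.699 0.000
      vertex 7.858 7.858 25.151
    endloop
  endfacet
  facet normal 0.9477 -0.1578 0.2773
    outer loop
      vertex 14.525 3.699 0.000
      vertex 15.513 9.631 0.000
      vertex 7.858 7.858 25.151
    endloop
  endfacet
endsolid part

The G0 Z moves step by Δz≈6.288 mm. The G1 loops shrink linearly with z, so the solid tapers from its base footprint up to z≈25.2. Closing with a flat bottom cap and the tapered top and triangulating gives 14 facets — a regular 8-sided pyramid, base circumscribed radius ≈ 7.86 mm, apex at z ≈ 25.2 mm.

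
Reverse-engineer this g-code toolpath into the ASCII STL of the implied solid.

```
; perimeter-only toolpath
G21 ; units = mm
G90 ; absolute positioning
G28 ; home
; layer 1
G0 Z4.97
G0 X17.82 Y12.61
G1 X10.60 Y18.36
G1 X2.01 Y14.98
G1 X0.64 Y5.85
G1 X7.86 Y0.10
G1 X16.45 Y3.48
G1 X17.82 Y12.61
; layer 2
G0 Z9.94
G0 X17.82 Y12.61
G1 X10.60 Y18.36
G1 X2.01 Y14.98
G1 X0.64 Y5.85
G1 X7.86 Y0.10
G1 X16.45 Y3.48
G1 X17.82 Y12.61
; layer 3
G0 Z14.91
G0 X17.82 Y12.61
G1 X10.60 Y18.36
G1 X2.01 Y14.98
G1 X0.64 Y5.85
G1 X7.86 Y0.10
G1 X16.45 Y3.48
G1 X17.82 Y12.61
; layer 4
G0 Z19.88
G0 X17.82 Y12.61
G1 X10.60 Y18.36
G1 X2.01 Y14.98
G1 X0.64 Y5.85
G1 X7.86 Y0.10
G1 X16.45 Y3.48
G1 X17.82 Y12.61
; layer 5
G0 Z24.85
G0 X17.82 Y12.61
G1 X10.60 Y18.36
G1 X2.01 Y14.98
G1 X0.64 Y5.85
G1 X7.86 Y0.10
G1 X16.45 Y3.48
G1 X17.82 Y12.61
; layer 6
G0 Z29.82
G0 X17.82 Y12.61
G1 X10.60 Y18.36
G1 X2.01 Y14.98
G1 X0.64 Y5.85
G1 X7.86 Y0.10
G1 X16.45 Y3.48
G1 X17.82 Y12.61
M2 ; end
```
solid part
  facet normal 0.0000 0.0000 -1.0000
    outer loop
      vertex 2.01 14.98 0.00
      vertex 10.60 18.36 0.00
      vertex 17.82 12.61 0.00
    endloop
  endfacet
  facet normal 0.0000 0.0000 -1.0000
    outer loop
      vertex 0.64 5.85 0.00
      vertex 2.01 14.98 0.00
      vertex 17.82 12.61 0.00
    endloop
  endfacet
  facet normal 0.0000 0.0000 -1.0000
    outer loop
      vertex 7.86 0.10 0.00
      vertex 0.64 5.85 0.00
      vertex 17.82 12.61 0.00
    endloop
  endfacet
  facet normal 0.0000 0.0000 -1.0000
    outer loop
      vertex 16.45 3.48 0.00
      vertex 7.86 0.10 0.00
      vertex 17.82 12.61 0.00
    endloop
  endfacet
  facet normal 0.0000 0.0000 1.0000
    outer loop
      vertex 17.82 12.61 29.82
      vertex 10.60 18.36 29.82
      vertex 2.01 14.98 29.82
    endloop
  endfacet
  facet normal 0.0000 0.0000 1.0000
    outer loop
      vertex 17.82 12.61 29.82
      vertex 2.01 14.98 29.82
      vertex 0.64 5.85 29.82
    endloop
  endfacet
  facet normal 0.0000 0.0000 1.0000
    outer loop
      vertex 17.82 12.61 29.82
      vertex 0.64 5.85 29.82
      vertex 7.86 0.10 29.82
    endloop
  endfacet
  facet normal 0.0000 0.0000 1.0000
    outer loop
      vertex 17.82 12.61 29.82
      vertex 7.86 0.10 29.82
      vertex 16.45 3.48 29.82
    endloop
  endfacet
  facet normal 0.6230 0.7822 0.0000
    outer loop
      vertex 17.82 12.61 0.00
      vertex 10.60 18.36 0.00
      vertex 10.60 18.36 29.82
    endloop
  endfacet
  facet normal 0.6230 0.7822 0.0000
    outer loop
      vertex 17.82 12.61 0.00
      vertex 10.60 18.36 29.82
      vertex 17.82 12.61 29.82
    endloop
  endfacet
  facet normal -0.3662 0.9306 0.0000
    outer loop
      vertex 10.60 18.36 0.00
      vertex 2.01 14.98 0.00
      vertex 2.01 14.98 29.82
    endloop
  endfacet
  facet normal -0.3662 0.9306 0.0000
    outer loop
      vertex 10.60 18.36 0.00
      vertex 2.01 14.98 29.82
      vertex 10.60 18.36 29.82
    endloop
  endfacet
  facet normal -0.9889 0.1484 0.0000
    outer loop
      vertex 2.01 14.98 0.00
      vertex 0.64 5.85 0.00
      vertex 0.64 5.85 29.82
    endloop
  endfacet
  facet normal -0.9889 0.1484 0.0000
    outer loop
      vertex 2.01 14.98 0.00
      vertex 0.64 5.85 29.82
      vertex 2.01 14.98 29.82
    endloop
  endfacet
  facet normal -0.6230 -0.7822 0.0000
    outer loop
      vertex 0.64 5.85 0.00
      vertex 7.86 0.10 0.00
      vertex 7.86 0.10 29.82
    endloop
  endfacet
  facet normal -0.6230 -0.7822 0.0000
    outer loop
      vertex 0.64 5.85 0.00
      vertex 7.86 0.10 29.82
      vertex 0.64 5.85 29.82
    endloop
  endfacet
  facet normal 0.3662 -0.9306 0.0000
    outer loop
      vertex 7.86 0.10 0.00
      vertex 16.45 3.48 0.00
      vertex 16.45 3.48 29.82
    endloop
  endfacet
  facet normal 0.3662 -0.9306 0.0000
    outer loop
      vertex 7.86 0.10 0.00
      vertex 16.45 3.48 29.82
      vertex 7.86 0.10 29.82
    endloop
  endfacet
  facet normal 0.9889 -0.1484 0.0000
    outer loop
      vertex 16.45 3.48 0.00
      vertex 17.82 12.61 0.00
      vertex 17.82 12.61 29.82
    endloop
  endfacet
  facet normal 0.9889 -0.1484 0.0000
    outer loop
      vertex 16.45 3.48 0.00
      vertex 17.82 12.61 29.82
      vertex 16.45 3.48 29.82
    endloop
  endfacet
endsolid part

The G0 Z moves step by Δz≈4.97 mm. Every layer's G1 loop is the same polygon, so the solid is a straight extrusion of it from z=0 to z≈29.8. Closing with flat bottom and top caps and triangulating gives 20 facets — a regular 6-sided prism (a cylinder approximated with 6 flat sides), circumscribed radius ≈ 9.23 mm, height ≈ 29.8 mm.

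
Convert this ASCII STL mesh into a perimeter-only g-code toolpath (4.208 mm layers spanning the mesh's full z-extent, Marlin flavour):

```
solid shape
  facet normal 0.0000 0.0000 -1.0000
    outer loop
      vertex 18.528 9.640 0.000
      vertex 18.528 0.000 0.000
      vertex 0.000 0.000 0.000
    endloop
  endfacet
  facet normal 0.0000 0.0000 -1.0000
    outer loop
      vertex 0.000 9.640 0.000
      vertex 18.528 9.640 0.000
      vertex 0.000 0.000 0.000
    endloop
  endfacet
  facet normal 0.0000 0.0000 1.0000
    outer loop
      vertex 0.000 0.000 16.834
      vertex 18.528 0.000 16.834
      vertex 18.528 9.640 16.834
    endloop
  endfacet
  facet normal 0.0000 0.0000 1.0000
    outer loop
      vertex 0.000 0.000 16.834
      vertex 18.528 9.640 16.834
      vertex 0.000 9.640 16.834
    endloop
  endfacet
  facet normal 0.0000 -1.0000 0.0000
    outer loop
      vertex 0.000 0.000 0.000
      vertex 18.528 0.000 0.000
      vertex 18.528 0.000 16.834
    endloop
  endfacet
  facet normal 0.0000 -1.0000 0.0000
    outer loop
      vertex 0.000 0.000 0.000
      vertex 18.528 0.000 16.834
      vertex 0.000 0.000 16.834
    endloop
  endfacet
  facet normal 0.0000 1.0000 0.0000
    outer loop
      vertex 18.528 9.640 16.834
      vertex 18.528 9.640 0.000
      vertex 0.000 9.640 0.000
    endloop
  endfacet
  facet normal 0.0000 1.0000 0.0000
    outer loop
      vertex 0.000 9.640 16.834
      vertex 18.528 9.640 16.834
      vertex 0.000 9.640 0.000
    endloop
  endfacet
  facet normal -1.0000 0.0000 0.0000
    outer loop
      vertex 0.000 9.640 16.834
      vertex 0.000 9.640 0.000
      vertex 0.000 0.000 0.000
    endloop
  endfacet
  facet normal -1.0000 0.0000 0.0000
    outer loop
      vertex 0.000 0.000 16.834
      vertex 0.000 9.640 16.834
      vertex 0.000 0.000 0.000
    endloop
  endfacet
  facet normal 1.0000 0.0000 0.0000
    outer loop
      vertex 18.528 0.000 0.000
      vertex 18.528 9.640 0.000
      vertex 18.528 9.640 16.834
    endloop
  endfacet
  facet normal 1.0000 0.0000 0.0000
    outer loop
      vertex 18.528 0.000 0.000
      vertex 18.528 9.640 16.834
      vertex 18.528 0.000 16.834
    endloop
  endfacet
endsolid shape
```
; perimeter-only toolpath
G21 ; units = mm
G90 ; absolute positioning
G28 ; home
; layer 1
G0 Z4.208
G0 X0.000 Y0.000
G1 X18.528 Y0.000
G1 X18.528 Y9.640
G1 X0.000 Y9.640
G1 X0.000 Y0.000
; layer 2
G0 Z8.417
G0 X0.000 Y0.000
G1 X18.528 Y0.000
G1 X18.528 Y9.640
G1 X0.000 Y9.640
G1 X0.000 Y0.000
; layer 3
G0 Z12.625
G0 X0.000 Y0.000
G1 X18.528 Y0.000
G1 X18.528 Y9.640
G1 X0.000 Y9.640
G1 X0.000 Y0.000
; layer 4
G0 Z16.834
G0 X0.000 Y0.000
G1 X18.528 Y0.000
G1 X18.528 Y9.640
G1 X0.000 Y9.640
G1 X0.000 Y0.000
M2 ; end

The solid is a rectangular box, roughly 18.5 × 9.64 mm footprint and 16.8 mm tall. Slicing at Δz = 4.208 mm — 4 equal slices spanning the solid's height, so layer i sits at z = i·h/4 — gives 4 non-empty perimeters. Each is a 4-segment closed polygon; G0 lifts to the layer z and rapids to the start vertex, then G1 traces the edges.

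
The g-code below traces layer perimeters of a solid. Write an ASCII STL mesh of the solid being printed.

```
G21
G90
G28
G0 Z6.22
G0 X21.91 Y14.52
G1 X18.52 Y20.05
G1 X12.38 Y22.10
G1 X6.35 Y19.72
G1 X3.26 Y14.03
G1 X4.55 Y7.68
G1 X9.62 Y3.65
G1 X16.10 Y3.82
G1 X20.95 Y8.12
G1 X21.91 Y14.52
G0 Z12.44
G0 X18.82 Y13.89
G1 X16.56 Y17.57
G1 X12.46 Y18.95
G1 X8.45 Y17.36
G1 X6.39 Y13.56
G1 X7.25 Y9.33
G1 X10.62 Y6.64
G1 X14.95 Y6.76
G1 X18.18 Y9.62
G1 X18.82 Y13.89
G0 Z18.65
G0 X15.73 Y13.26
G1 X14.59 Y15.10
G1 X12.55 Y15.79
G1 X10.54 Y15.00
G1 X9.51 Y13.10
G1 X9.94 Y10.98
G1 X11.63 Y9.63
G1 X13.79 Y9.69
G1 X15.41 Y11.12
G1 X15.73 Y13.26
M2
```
solid part
  facet normal 0.0000 0.0000 -1.0000
    outer loop
      vertex 12.30 25.26 0.00
      vertex 20.49 22.52 0.00
      vertex 25.01 15.15 0.00
    endloop
  endfacet
  facet normal 0.0000 0.0000 -1.0000
    outer loop
      vertex 4.26 22.09 0.00
      vertex 12.30 25.26 0.00
      vertex 25.01 15.15 0.00
    endloop
  endfacet
  facet normal 0.0000 0.0000 -1.0000
    outer loop
      vertex 0.14 14.49 0.00
      vertex 4.26 22.09 0.00
      vertex 25.01 15.15 0.00
    endloop
  endfacet
  facet normal 0.0000 0.0000 -1.0000
    outer loop
      vertex 1.86 6.03 0.00
      vertex 0.14 14.49 0.00
      vertex 25.01 15.15 0.00
    endloop
  endfacet
  facet normal 0.0000 0.0000 -1.0000
    outer loop
      vertex 8.62 0.65 0.00
      vertex 1.86 6.03 0.00
      vertex 25.01 15.15 0.00
    endloop
  endfacet
  facet normal 0.0000 0.0000 -1.0000
    outer loop
      vertex 17.26 0.88 0.00
      vertex 8.62 0.65 0.00
      vertex 25.01 15.15 0.00
    endloop
  endfacet
  facet normal 0.0000 0.0000 -1.0000
    outer loop
      vertex 23.73 6.61 0.00
      vertex 17.26 0.88 0.00
      vertex 25.01 15.15 0.00
    endloop
  endfacet
  facet normal 0.7693 0.4718 0.4308
    outer loop
      vertex 25.01 15.15 0.00
      vertex 20.49 22.52 0.00
      vertex 12.63 12.63 24.87
    endloop
  endfacet
  facet normal 0.2863 0.8558 0.4308
    outer loop
      vertex 20.49 22.52 0.00
      vertex 12.30 25.26 0.00
      vertex 12.63 12.63 24.87
    endloop
  endfacet
  facet normal -0.3310 0.8396 0.4308
    outer loop
      vertex 12.30 25.26 0.00
      vertex 4.26 22.09 0.00
      vertex 12.63 12.63 24.87
    endloop
  endfacet
  facet normal -0.7934 0.4301 0.4306
    outer loop
      vertex 4.26 22.09 0.00
      vertex 0.14 14.49 0.00
      vertex 12.63 12.63 24.87
    endloop
  endfacet
  facet normal -0.8844 -0.1798 0.4307
    outer loop
      vertex 0.14 14.49 0.00
      vertex 1.86 6.03 0.00
      vertex 12.63 12.63 24.87
    endloop
  endfacet
  facet normal -0.5620 -0.7061 0.4308
    outer loop
      vertex 1.86 6.03 0.00
      vertex 8.62 0.65 0.00
      vertex 12.63 12.63 24.87
    endloop
  endfacet
  facet normal 0.0240 -0.9022 0.4307
    outer loop
      vertex 8.62 0.65 0.00
      vertex 17.26 0.88 0.00
      vertex 12.63 12.63 24.87
    endloop
  endfacet
  facet normal 0.5984 -0.6757 0.4306
    outer loop
      vertex 17.26 0.88 0.00
      vertex 23.73 6.61 0.00
      vertex 12.63 12.63 24.87
    endloop
  endfacet
  facet normal 0.8925 -0.1338 0.4307
    outer loop
      vertex 23.73 6.61 0.00
      vertex 25.01 15.15 0.00
      vertex 12.63 12.63 24.87
    endloop
  endfacet
endsolid part

The G0 Z moves step by Δz≈6.22 mm. The G1 loops shrink linearly with z, so the solid tapers from its base footprint up to z≈24.9. Closing with a flat bottom cap and the tapered top and triangulating gives 16 facets — a regular 9-sided pyramid, base circumscribed radius ≈ 12.6 mm, apex at z ≈ 24.9 mm.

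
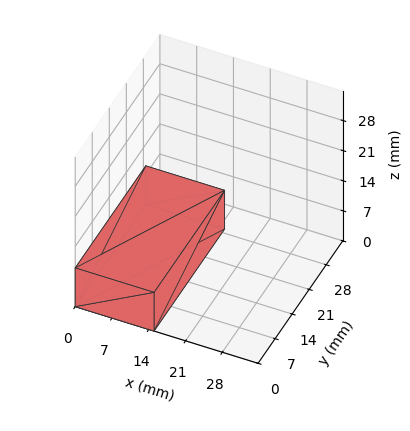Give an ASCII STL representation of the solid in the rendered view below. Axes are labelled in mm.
Reading the render: the shape is a rectangular box, roughly 15 × 29 mm footprint and 9 mm tall (dimensions read to the nearest mm from the axis ticks). For the STL, each face is triangulated and given an outward normal.

solid part
  facet normal 0.0000 0.0000 -1.0000
    outer loop
      vertex 15.000 29.000 0.000
      vertex 15.000 0.000 0.000
      vertex 0.000 0.000 0.000
    endloop
  endfacet
  facet normal 0.0000 0.0000 -1.0000
    outer loop
      vertex 0.000 29.000 0.000
      vertex 15.000 29.000 0.000
      vertex 0.000 0.000 0.000
    endloop
  endfacet
  facet normal 0.0000 0.0000 1.0000
    outer loop
      vertex 0.000 0.000 9.000
      vertex 15.000 0.000 9.000
      vertex 15.000 29.000 9.000
    endloop
  endfacet
  facet normal 0.0000 0.0000 1.0000
    outer loop
      vertex 0.000 0.000 9.000
      vertex 15.000 29.000 9.000
      vertex 0.000 29.000 9.000
    endloop
  endfacet
  facet normal 0.0000 -1.0000 0.0000
    outer loop
      vertex 0.000 0.000 0.000
      vertex 15.000 0.000 0.000
      vertex 15.000 0.000 9.000
    endloop
  endfacet
  facet normal 0.0000 -1.0000 0.0000
    outer loop
      vertex 0.000 0.000 0.000
      vertex 15.000 0.000 9.000
      vertex 0.000 0.000 9.000
    endloop
  endfacet
  facet normal 0.0000 1.0000 0.0000
    outer loop
      vertex 15.000 29.000 9.000
      vertex 15.000 29.000 0.000
      vertex 0.000 29.000 0.000
    endloop
  endfacet
  facet normal 0.0000 1.0000 0.0000
    outer loop
      vertex 0.000 29.000 9.000
      vertex 15.000 29.000 9.000
      vertex 0.000 29.000 0.000
    endloop
  endfacet
  facet normal -1.0000 0.0000 0.0000
    outer loop
      vertex 0.000 29.000 9.000
      vertex 0.000 29.000 0.000
      vertex 0.000 0.000 0.000
    endloop
  endfacet
  facet normal -1.0000 0.0000 0.0000
    outer loop
      vertex 0.000 0.000 9.000
      vertex 0.000 29.000 9.000
      vertex 0.000 0.000 0.000
    endloop
  endfacet
  facet normal 1.0000 0.0000 0.0000
    outer loop
      vertex 15.000 0.000 0.000
      vertex 15.000 29.000 0.000
      vertex 15.000 29.000 9.000
    endloop
  endfacet
  facet normal 1.0000 0.0000 0.0000
    outer loop
      vertex 15.000 0.000 0.000
      vertex 15.000 29.000 9.000
      vertex 15.000 0.000 9.000
    endloop
  endfacet
endsolid part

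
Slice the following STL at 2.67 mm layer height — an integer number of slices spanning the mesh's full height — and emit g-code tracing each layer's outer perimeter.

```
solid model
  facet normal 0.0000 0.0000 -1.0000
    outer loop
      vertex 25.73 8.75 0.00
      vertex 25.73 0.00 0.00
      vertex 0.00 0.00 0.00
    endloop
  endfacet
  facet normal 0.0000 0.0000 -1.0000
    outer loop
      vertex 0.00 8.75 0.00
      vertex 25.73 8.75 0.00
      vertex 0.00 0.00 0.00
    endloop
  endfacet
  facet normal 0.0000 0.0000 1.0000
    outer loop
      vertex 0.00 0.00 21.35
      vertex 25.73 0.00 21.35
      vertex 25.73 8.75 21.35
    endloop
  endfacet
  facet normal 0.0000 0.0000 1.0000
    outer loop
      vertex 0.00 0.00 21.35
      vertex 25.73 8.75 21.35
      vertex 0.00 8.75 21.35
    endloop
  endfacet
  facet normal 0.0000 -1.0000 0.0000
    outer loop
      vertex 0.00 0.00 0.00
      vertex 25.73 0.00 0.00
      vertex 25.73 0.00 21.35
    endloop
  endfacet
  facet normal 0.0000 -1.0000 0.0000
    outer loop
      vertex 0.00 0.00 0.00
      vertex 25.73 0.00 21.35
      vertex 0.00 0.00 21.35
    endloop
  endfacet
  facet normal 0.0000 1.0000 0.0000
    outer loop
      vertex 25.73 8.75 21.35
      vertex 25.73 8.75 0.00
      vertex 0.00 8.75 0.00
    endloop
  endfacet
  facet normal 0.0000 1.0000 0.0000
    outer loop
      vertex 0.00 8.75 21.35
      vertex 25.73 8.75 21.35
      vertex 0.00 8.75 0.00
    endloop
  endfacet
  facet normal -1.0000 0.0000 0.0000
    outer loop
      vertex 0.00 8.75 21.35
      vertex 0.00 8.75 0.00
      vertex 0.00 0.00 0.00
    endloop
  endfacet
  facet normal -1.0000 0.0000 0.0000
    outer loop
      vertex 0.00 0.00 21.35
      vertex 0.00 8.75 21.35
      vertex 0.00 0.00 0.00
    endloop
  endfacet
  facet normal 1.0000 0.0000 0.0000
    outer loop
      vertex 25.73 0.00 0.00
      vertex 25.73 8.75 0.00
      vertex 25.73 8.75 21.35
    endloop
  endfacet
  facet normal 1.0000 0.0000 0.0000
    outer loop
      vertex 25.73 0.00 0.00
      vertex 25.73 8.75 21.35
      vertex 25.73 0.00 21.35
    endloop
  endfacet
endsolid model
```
; perimeter-only toolpath
G21 ; units = mm
G90 ; absolute positioning
G28 ; home
; layer 1
G0 Z2.67
G0 X0.00 Y0.00
G1 X25.73 Y0.00
G1 X25.73 Y8.75
G1 X0.00 Y8.75
G1 X0.00 Y0.00
; layer 2
G0 Z5.34
G0 X0.00 Y0.00
G1 X25.73 Y0.00
G1 X25.73 Y8.75
G1 X0.00 Y8.75
G1 X0.00 Y0.00
; layer 3
G0 Z8.01
G0 X0.00 Y0.00
G1 X25.73 Y0.00
G1 X25.73 Y8.75
G1 X0.00 Y8.75
G1 X0.00 Y0.00
; layer 4
G0 Z10.68
G0 X0.00 Y0.00
G1 X25.73 Y0.00
G1 X25.73 Y8.75
G1 X0.00 Y8.75
G1 X0.00 Y0.00
; layer 5
G0 Z13.34
G0 X0.00 Y0.00
G1 X25.73 Y0.00
G1 X25.73 Y8.75
G1 X0.00 Y8.75
G1 X0.00 Y0.00
; layer 6
G0 Z16.01
G0 X0.00 Y0.00
G1 X25.73 Y0.00
G1 X25.73 Y8.75
G1 X0.00 Y8.75
G1 X0.00 Y0.00
; layer 7
G0 Z18.68
G0 X0.00 Y0.00
G1 X25.73 Y0.00
G1 X25.73 Y8.75
G1 X0.00 Y8.75
G1 X0.00 Y0.00
; layer 8
G0 Z21.35
G0 X0.00 Y0.00
G1 X25.73 Y0.00
G1 X25.73 Y8.75
G1 X0.00 Y8.75
G1 X0.00 Y0.00
M2 ; end

The solid is a rectangular box, roughly 25.7 × 8.75 mm footprint and 21.4 mm tall. Slicing at Δz = 2.67 mm — 8 equal slices spanning the solid's height, so layer i sits at z = i·h/8 — gives 8 non-empty perimeters. Each is a 4-segment closed polygon; G0 lifts to the layer z and rapids to the start vertex, then G1 traces the edges.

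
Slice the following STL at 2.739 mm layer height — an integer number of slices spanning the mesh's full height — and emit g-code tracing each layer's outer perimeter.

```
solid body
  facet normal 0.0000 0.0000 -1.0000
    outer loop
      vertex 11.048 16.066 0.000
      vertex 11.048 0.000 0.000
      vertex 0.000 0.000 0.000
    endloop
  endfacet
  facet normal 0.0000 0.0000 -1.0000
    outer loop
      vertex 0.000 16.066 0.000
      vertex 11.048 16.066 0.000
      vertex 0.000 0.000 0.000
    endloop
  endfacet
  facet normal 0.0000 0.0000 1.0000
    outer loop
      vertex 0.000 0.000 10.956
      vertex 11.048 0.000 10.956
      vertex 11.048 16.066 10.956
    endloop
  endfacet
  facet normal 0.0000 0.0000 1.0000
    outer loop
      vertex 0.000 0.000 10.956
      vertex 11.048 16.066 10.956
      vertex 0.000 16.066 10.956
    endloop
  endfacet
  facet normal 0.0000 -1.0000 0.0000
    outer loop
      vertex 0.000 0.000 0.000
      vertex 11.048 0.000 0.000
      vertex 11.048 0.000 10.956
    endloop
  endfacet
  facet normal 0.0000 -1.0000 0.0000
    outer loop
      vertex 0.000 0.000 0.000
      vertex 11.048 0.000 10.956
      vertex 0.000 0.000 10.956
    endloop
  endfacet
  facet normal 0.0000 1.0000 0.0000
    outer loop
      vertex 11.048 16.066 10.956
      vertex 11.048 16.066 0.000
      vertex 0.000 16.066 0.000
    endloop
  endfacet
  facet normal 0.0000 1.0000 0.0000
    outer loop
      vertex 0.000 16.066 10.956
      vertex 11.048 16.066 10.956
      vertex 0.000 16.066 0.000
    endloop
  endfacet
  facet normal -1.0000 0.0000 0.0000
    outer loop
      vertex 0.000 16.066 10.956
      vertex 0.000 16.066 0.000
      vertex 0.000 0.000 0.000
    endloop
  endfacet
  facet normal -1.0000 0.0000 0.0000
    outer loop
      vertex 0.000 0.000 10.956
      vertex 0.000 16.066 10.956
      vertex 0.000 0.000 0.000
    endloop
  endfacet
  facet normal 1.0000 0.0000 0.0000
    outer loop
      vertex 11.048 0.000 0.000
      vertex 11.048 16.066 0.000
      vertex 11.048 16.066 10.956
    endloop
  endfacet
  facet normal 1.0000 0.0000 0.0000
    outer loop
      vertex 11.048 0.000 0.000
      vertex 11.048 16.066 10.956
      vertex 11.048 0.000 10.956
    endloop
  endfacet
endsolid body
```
; perimeter-only toolpath
G21 ; units = mm
G90 ; absolute positioning
G28 ; home
; layer 1
G0 Z2.739
G0 X0.000 Y0.000
G1 X11.048 Y0.000
G1 X11.048 Y16.066
G1 X0.000 Y16.066
G1 X0.000 Y0.000
; layer 2
G0 Z5.478
G0 X0.000 Y0.000
G1 X11.048 Y0.000
G1 X11.048 Y16.066
G1 X0.000 Y16.066
G1 X0.000 Y0.000
; layer 3
G0 Z8.217
G0 X0.000 Y0.000
G1 X11.048 Y0.000
G1 X11.048 Y16.066
G1 X0.000 Y16.066
G1 X0.000 Y0.000
; layer 4
G0 Z10.956
G0 X0.000 Y0.000
G1 X11.048 Y0.000
G1 X11.048 Y16.066
G1 X0.000 Y16.066
G1 X0.000 Y0.000
M2 ; end

The solid is a rectangular box, roughly 11 × 16.1 mm footprint and 11 mm tall. Slicing at Δz = 2.739 mm — 4 equal slices spanning the solid's height, so layer i sits at z = i·h/4 — gives 4 non-empty perimeters. Each is a 4-segment closed polygon; G0 lifts to the layer z and rapids to the start vertex, then G1 traces the edges.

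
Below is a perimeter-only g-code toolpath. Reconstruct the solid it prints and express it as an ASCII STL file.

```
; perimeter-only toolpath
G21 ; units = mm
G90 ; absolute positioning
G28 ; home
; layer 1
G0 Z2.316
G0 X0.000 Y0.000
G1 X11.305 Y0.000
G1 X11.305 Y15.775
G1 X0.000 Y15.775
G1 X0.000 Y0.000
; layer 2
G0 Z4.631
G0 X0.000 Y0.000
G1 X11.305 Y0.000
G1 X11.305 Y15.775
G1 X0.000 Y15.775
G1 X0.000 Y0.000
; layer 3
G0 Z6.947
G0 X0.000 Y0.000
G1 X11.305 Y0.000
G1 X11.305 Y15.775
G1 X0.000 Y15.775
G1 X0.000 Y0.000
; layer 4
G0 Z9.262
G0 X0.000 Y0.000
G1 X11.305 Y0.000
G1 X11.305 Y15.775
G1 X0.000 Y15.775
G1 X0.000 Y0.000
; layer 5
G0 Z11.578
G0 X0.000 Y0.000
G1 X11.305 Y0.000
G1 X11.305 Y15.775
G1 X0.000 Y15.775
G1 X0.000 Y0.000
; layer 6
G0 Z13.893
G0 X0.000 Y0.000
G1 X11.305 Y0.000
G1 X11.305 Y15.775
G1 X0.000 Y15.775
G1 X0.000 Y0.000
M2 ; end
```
solid part
  facet normal 0.0000 0.0000 -1.0000
    outer loop
      vertex 11.305 15.775 0.000
      vertex 11.305 0.000 0.000
      vertex 0.000 0.000 0.000
    endloop
  endfacet
  facet normal 0.0000 0.0000 -1.0000
    outer loop
      vertex 0.000 15.775 0.000
      vertex 11.305 15.775 0.000
      vertex 0.000 0.000 0.000
    endloop
  endfacet
  facet normal 0.0000 0.0000 1.0000
    outer loop
      vertex 0.000 0.000 13.893
      vertex 11.305 0.000 13.893
      vertex 11.305 15.775 13.893
    endloop
  endfacet
  facet normal 0.0000 0.0000 1.0000
    outer loop
      vertex 0.000 0.000 13.893
      vertex 11.305 15.775 13.893
      vertex 0.000 15.775 13.893
    endloop
  endfacet
  facet normal 0.0000 -1.0000 0.0000
    outer loop
      vertex 0.000 0.000 0.000
      vertex 11.305 0.000 0.000
      vertex 11.305 0.000 13.893
    endloop
  endfacet
  facet normal 0.0000 -1.0000 0.0000
    outer loop
      vertex 0.000 0.000 0.000
      vertex 11.305 0.000 13.893
      vertex 0.000 0.000 13.893
    endloop
  endfacet
  facet normal 0.0000 1.0000 0.0000
    outer loop
      vertex 11.305 15.775 13.893
      vertex 11.305 15.775 0.000
      vertex 0.000 15.775 0.000
    endloop
  endfacet
  facet normal 0.0000 1.0000 0.0000
    outer loop
      vertex 0.000 15.775 13.893
      vertex 11.305 15.775 13.893
      vertex 0.000 15.775 0.000
    endloop
  endfacet
  facet normal -1.0000 0.0000 0.0000
    outer loop
      vertex 0.000 15.775 13.893
      vertex 0.000 15.775 0.000
      vertex 0.000 0.000 0.000
    endloop
  endfacet
  facet normal -1.0000 0.0000 0.0000
    outer loop
      vertex 0.000 0.000 13.893
      vertex 0.000 15.775 13.893
      vertex 0.000 0.000 0.000
    endloop
  endfacet
  facet normal 1.0000 0.0000 0.0000
    outer loop
      vertex 11.305 0.000 0.000
      vertex 11.305 15.775 0.000
      vertex 11.305 15.775 13.893
    endloop
  endfacet
  facet normal 1.0000 0.0000 0.0000
    outer loop
      vertex 11.305 0.000 0.000
      vertex 11.305 15.775 13.893
      vertex 11.305 0.000 13.893
    endloop
  endfacet
endsolid part

The G0 Z moves step by Δz≈2.316 mm. Every layer's G1 loop is the same polygon, so the solid is a straight extrusion of it from z=0 to z≈13.9. Closing with flat bottom and top caps and triangulating gives 12 facets — a rectangular box, roughly 11.3 × 15.8 mm footprint and 13.9 mm tall.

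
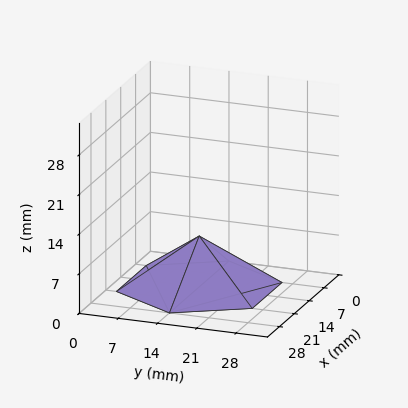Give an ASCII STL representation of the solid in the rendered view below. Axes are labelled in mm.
Reading the render: the shape is a regular 6-sided pyramid, base circumscribed radius ≈ 14 mm, apex at z ≈ 9 mm (dimensions read to the nearest mm from the axis ticks). For the STL, each face is triangulated and given an outward normal.

solid part
  facet normal 0.0000 0.0000 -1.0000
    outer loop
      vertex 7.0 26.1 0.0
      vertex 21.0 26.1 0.0
      vertex 28.0 14.0 0.0
    endloop
  endfacet
  facet normal 0.0000 0.0000 -1.0000
    outer loop
      vertex 0.0 14.0 0.0
      vertex 7.0 26.1 0.0
      vertex 28.0 14.0 0.0
    endloop
  endfacet
  facet normal 0.0000 0.0000 -1.0000
    outer loop
      vertex 7.0 1.9 0.0
      vertex 0.0 14.0 0.0
      vertex 28.0 14.0 0.0
    endloop
  endfacet
  facet normal 0.0000 0.0000 -1.0000
    outer loop
      vertex 21.0 1.9 0.0
      vertex 7.0 1.9 0.0
      vertex 28.0 14.0 0.0
    endloop
  endfacet
  facet normal 0.5161 0.2986 0.8028
    outer loop
      vertex 28.0 14.0 0.0
      vertex 21.0 26.1 0.0
      vertex 14.0 14.0 9.0
    endloop
  endfacet
  facet normal 0.0000 0.5968 0.8024
    outer loop
      vertex 21.0 26.1 0.0
      vertex 7.0 26.1 0.0
      vertex 14.0 14.0 9.0
    endloop
  endfacet
  facet normal -0.5161 0.2986 0.8028
    outer loop
      vertex 7.0 26.1 0.0
      vertex 0.0 14.0 0.0
      vertex 14.0 14.0 9.0
    endloop
  endfacet
  facet normal -0.5161 -0.2986 0.8028
    outer loop
      vertex 0.0 14.0 0.0
      vertex 7.0 1.9 0.0
      vertex 14.0 14.0 9.0
    endloop
  endfacet
  facet normal 0.0000 -0.5968 0.8024
    outer loop
      vertex 7.0 1.9 0.0
      vertex 21.0 1.9 0.0
      vertex 14.0 14.0 9.0
    endloop
  endfacet
  facet normal 0.5161 -0.2986 0.8028
    outer loop
      vertex 21.0 1.9 0.0
      vertex 28.0 14.0 0.0
      vertex 14.0 14.0 9.0
    endloop
  endfacet
endsolid part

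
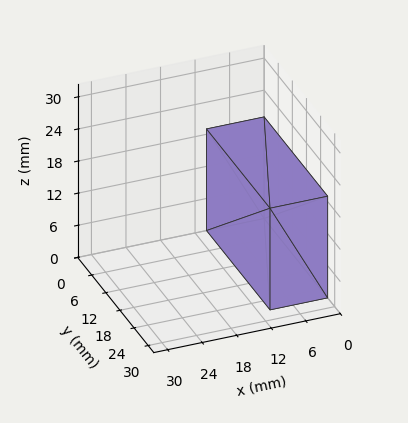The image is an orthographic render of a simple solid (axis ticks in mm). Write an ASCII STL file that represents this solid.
Reading the render: the shape is a rectangular box, roughly 10 × 27 mm footprint and 19 mm tall (dimensions read to the nearest mm from the axis ticks). For the STL, each face is triangulated and given an outward normal.

solid part
  facet normal 0.0000 0.0000 -1.0000
    outer loop
      vertex 10.0 27.0 0.0
      vertex 10.0 0.0 0.0
      vertex 0.0 0.0 0.0
    endloop
  endfacet
  facet normal 0.0000 0.0000 -1.0000
    outer loop
      vertex 0.0 27.0 0.0
      vertex 10.0 27.0 0.0
      vertex 0.0 0.0 0.0
    endloop
  endfacet
  facet normal 0.0000 0.0000 1.0000
    outer loop
      vertex 0.0 0.0 19.0
      vertex 10.0 0.0 19.0
      vertex 10.0 27.0 19.0
    endloop
  endfacet
  facet normal 0.0000 0.0000 1.0000
    outer loop
      vertex 0.0 0.0 19.0
      vertex 10.0 27.0 19.0
      vertex 0.0 27.0 19.0
    endloop
  endfacet
  facet normal 0.0000 -1.0000 0.0000
    outer loop
      vertex 0.0 0.0 0.0
      vertex 10.0 0.0 0.0
      vertex 10.0 0.0 19.0
    endloop
  endfacet
  facet normal 0.0000 -1.0000 0.0000
    outer loop
      vertex 0.0 0.0 0.0
      vertex 10.0 0.0 19.0
      vertex 0.0 0.0 19.0
    endloop
  endfacet
  facet normal 0.0000 1.0000 0.0000
    outer loop
      vertex 10.0 27.0 19.0
      vertex 10.0 27.0 0.0
      vertex 0.0 27.0 0.0
    endloop
  endfacet
  facet normal 0.0000 1.0000 0.0000
    outer loop
      vertex 0.0 27.0 19.0
      vertex 10.0 27.0 19.0
      vertex 0.0 27.0 0.0
    endloop
  endfacet
  facet normal -1.0000 0.0000 0.0000
    outer loop
      vertex 0.0 27.0 19.0
      vertex 0.0 27.0 0.0
      vertex 0.0 0.0 0.0
    endloop
  endfacet
  facet normal -1.0000 0.0000 0.0000
    outer loop
      vertex 0.0 0.0 19.0
      vertex 0.0 27.0 19.0
      vertex 0.0 0.0 0.0
    endloop
  endfacet
  facet normal 1.0000 0.0000 0.0000
    outer loop
      vertex 10.0 0.0 0.0
      vertex 10.0 27.0 0.0
      vertex 10.0 27.0 19.0
    endloop
  endfacet
  facet normal 1.0000 0.0000 0.0000
    outer loop
      vertex 10.0 0.0 0.0
      vertex 10.0 27.0 19.0
      vertex 10.0 0.0 19.0
    endloop
  endfacet
endsolid part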